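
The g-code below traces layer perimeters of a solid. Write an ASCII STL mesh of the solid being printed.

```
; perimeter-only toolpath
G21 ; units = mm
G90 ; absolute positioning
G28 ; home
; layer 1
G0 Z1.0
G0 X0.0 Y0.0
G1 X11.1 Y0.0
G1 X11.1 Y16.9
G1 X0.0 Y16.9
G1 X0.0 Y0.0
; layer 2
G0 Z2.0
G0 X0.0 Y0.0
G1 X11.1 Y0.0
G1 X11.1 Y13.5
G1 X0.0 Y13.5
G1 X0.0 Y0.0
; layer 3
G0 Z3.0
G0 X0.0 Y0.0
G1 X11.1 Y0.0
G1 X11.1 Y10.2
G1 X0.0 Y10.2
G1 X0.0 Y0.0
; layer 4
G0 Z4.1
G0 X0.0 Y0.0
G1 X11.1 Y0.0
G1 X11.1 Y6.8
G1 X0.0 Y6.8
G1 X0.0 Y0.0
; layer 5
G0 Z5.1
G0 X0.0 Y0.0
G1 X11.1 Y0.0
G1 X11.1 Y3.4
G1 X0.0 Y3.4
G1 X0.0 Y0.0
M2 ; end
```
solid part
  facet normal 0.0000 0.0000 -1.0000
    outer loop
      vertex 11.1 20.3 0.0
      vertex 11.1 0.0 0.0
      vertex 0.0 0.0 0.0
    endloop
  endfacet
  facet normal 0.0000 0.0000 -1.0000
    outer loop
      vertex 0.0 20.3 0.0
      vertex 11.1 20.3 0.0
      vertex 0.0 0.0 0.0
    endloop
  endfacet
  facet normal 0.0000 -1.0000 0.0000
    outer loop
      vertex 0.0 0.0 0.0
      vertex 11.1 0.0 0.0
      vertex 11.1 0.0 6.1
    endloop
  endfacet
  facet normal 0.0000 -1.0000 0.0000
    outer loop
      vertex 0.0 0.0 0.0
      vertex 11.1 0.0 6.1
      vertex 0.0 0.0 6.1
    endloop
  endfacet
  facet normal 0.0000 0.2878 0.9577
    outer loop
      vertex 0.0 0.0 6.1
      vertex 11.1 0.0 6.1
      vertex 11.1 20.3 0.0
    endloop
  endfacet
  facet normal 0.0000 0.2878 0.9577
    outer loop
      vertex 0.0 0.0 6.1
      vertex 11.1 20.3 0.0
      vertex 0.0 20.3 0.0
    endloop
  endfacet
  facet normal -1.0000 0.0000 0.0000
    outer loop
      vertex 0.0 0.0 6.1
      vertex 0.0 20.3 0.0
      vertex 0.0 0.0 0.0
    endloop
  endfacet
  facet normal 1.0000 0.0000 0.0000
    outer loop
      vertex 11.1 0.0 0.0
      vertex 11.1 20.3 0.0
      vertex 11.1 0.0 6.1
    endloop
  endfacet
endsolid part

The G0 Z moves step by Δz≈1.0 mm. The G1 loops shrink linearly with z, so the solid tapers from its base footprint up to z≈6.1. Closing with a flat bottom cap and the tapered top and triangulating gives 8 facets — a wedge (ramp): 11.1 × 20.3 mm base, rising to 6.1 mm along the y=0 edge and sloping linearly to z=0 at y=20.3.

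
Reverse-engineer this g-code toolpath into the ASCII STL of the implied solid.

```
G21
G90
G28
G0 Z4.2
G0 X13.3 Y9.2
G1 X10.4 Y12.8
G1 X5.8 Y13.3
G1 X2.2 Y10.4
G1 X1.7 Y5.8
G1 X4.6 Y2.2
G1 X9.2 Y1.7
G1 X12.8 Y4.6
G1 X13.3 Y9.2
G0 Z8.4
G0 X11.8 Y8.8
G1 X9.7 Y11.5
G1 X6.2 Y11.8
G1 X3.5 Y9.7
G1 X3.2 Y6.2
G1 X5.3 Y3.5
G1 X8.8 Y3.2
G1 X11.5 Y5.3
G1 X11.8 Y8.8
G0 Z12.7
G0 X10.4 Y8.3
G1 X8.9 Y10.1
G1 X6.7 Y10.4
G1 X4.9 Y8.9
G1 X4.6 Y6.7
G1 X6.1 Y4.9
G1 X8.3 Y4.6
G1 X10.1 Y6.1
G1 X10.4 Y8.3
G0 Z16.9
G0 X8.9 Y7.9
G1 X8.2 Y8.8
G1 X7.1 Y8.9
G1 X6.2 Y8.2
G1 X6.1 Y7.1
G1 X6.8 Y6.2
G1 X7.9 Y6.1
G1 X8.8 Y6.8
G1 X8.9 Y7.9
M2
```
solid part
  facet normal 0.0000 0.0000 -1.0000
    outer loop
      vertex 5.4 14.7 0.0
      vertex 11.1 14.1 0.0
      vertex 14.7 9.6 0.0
    endloop
  endfacet
  facet normal 0.0000 0.0000 -1.0000
    outer loop
      vertex 0.9 11.1 0.0
      vertex 5.4 14.7 0.0
      vertex 14.7 9.6 0.0
    endloop
  endfacet
  facet normal 0.0000 0.0000 -1.0000
    outer loop
      vertex 0.3 5.4 0.0
      vertex 0.9 11.1 0.0
      vertex 14.7 9.6 0.0
    endloop
  endfacet
  facet normal 0.0000 0.0000 -1.0000
    outer loop
      vertex 3.9 0.9 0.0
      vertex 0.3 5.4 0.0
      vertex 14.7 9.6 0.0
    endloop
  endfacet
  facet normal 0.0000 0.0000 -1.0000
    outer loop
      vertex 9.6 0.3 0.0
      vertex 3.9 0.9 0.0
      vertex 14.7 9.6 0.0
    endloop
  endfacet
  facet normal 0.0000 0.0000 -1.0000
    outer loop
      vertex 14.1 3.9 0.0
      vertex 9.6 0.3 0.0
      vertex 14.7 9.6 0.0
    endloop
  endfacet
  facet normal 0.7418 0.5935 0.3122
    outer loop
      vertex 14.7 9.6 0.0
      vertex 11.1 14.1 0.0
      vertex 7.5 7.5 21.1
    endloop
  endfacet
  facet normal 0.0994 0.9447 0.3125
    outer loop
      vertex 11.1 14.1 0.0
      vertex 5.4 14.7 0.0
      vertex 7.5 7.5 21.1
    endloop
  endfacet
  facet normal -0.5935 0.7418 0.3122
    outer loop
      vertex 5.4 14.7 0.0
      vertex 0.9 11.1 0.0
      vertex 7.5 7.5 21.1
    endloop
  endfacet
  facet normal -0.9447 0.0994 0.3125
    outer loop
      vertex 0.9 11.1 0.0
      vertex 0.3 5.4 0.0
      vertex 7.5 7.5 21.1
    endloop
  endfacet
  facet normal -0.7418 -0.5935 0.3122
    outer loop
      vertex 0.3 5.4 0.0
      vertex 3.9 0.9 0.0
      vertex 7.5 7.5 21.1
    endloop
  endfacet
  facet normal -0.0994 -0.9447 0.3125
    outer loop
      vertex 3.9 0.9 0.0
      vertex 9.6 0.3 0.0
      vertex 7.5 7.5 21.1
    endloop
  endfacet
  facet normal 0.5935 -0.7418 0.3122
    outer loop
      vertex 9.6 0.3 0.0
      vertex 14.1 3.9 0.0
      vertex 7.5 7.5 21.1
    endloop
  endfacet
  facet normal 0.9447 -0.0994 0.3125
    outer loop
      vertex 14.1 3.9 0.0
      vertex 14.7 9.6 0.0
      vertex 7.5 7.5 21.1
    endloop
  endfacet
endsolid part

The G0 Z moves step by Δz≈4.2 mm. The G1 loops shrink linearly with z, so the solid tapers from its base footprint up to z≈21.1. Closing with a flat bottom cap and the tapered top and triangulating gives 14 facets — a regular 8-sided pyramid, base circumscribed radius ≈ 7.5 mm, apex at z ≈ 21.1 mm.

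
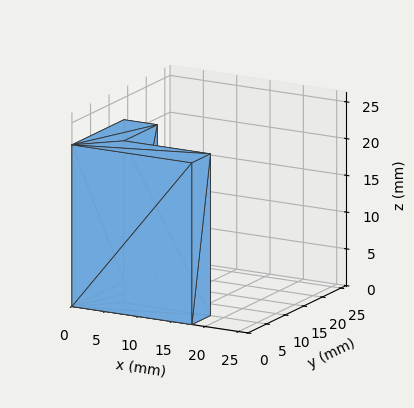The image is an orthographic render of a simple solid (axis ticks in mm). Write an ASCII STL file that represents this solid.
Reading the render: the shape is an L-shaped prism: outer 18 × 14 mm, arm thicknesses ≈ 5 mm (horizontal) and 5 mm (vertical), extruded 22 mm in z (dimensions read to the nearest mm from the axis ticks). For the STL, each face is triangulated and given an outward normal.

solid part
  facet normal 0.0000 0.0000 -1.0000
    outer loop
      vertex 18.0 5.0 0.0
      vertex 18.0 0.0 0.0
      vertex 0.0 0.0 0.0
    endloop
  endfacet
  facet normal 0.0000 0.0000 -1.0000
    outer loop
      vertex 5.0 5.0 0.0
      vertex 18.0 5.0 0.0
      vertex 0.0 0.0 0.0
    endloop
  endfacet
  facet normal 0.0000 0.0000 -1.0000
    outer loop
      vertex 5.0 14.0 0.0
      vertex 5.0 5.0 0.0
      vertex 0.0 0.0 0.0
    endloop
  endfacet
  facet normal 0.0000 0.0000 -1.0000
    outer loop
      vertex 0.0 14.0 0.0
      vertex 5.0 14.0 0.0
      vertex 0.0 0.0 0.0
    endloop
  endfacet
  facet normal 0.0000 0.0000 1.0000
    outer loop
      vertex 0.0 0.0 22.0
      vertex 18.0 0.0 22.0
      vertex 18.0 5.0 22.0
    endloop
  endfacet
  facet normal 0.0000 0.0000 1.0000
    outer loop
      vertex 0.0 0.0 22.0
      vertex 18.0 5.0 22.0
      vertex 5.0 5.0 22.0
    endloop
  endfacet
  facet normal 0.0000 0.0000 1.0000
    outer loop
      vertex 0.0 0.0 22.0
      vertex 5.0 5.0 22.0
      vertex 5.0 14.0 22.0
    endloop
  endfacet
  facet normal 0.0000 0.0000 1.0000
    outer loop
      vertex 0.0 0.0 22.0
      vertex 5.0 14.0 22.0
      vertex 0.0 14.0 22.0
    endloop
  endfacet
  facet normal 0.0000 -1.0000 0.0000
    outer loop
      vertex 0.0 0.0 0.0
      vertex 18.0 0.0 0.0
      vertex 18.0 0.0 22.0
    endloop
  endfacet
  facet normal 0.0000 -1.0000 0.0000
    outer loop
      vertex 0.0 0.0 0.0
      vertex 18.0 0.0 22.0
      vertex 0.0 0.0 22.0
    endloop
  endfacet
  facet normal 1.0000 0.0000 0.0000
    outer loop
      vertex 18.0 0.0 0.0
      vertex 18.0 5.0 0.0
      vertex 18.0 5.0 22.0
    endloop
  endfacet
  facet normal 1.0000 0.0000 0.0000
    outer loop
      vertex 18.0 0.0 0.0
      vertex 18.0 5.0 22.0
      vertex 18.0 0.0 22.0
    endloop
  endfacet
  facet normal 0.0000 1.0000 0.0000
    outer loop
      vertex 18.0 5.0 0.0
      vertex 5.0 5.0 0.0
      vertex 5.0 5.0 22.0
    endloop
  endfacet
  facet normal 0.0000 1.0000 0.0000
    outer loop
      vertex 18.0 5.0 0.0
      vertex 5.0 5.0 22.0
      vertex 18.0 5.0 22.0
    endloop
  endfacet
  facet normal 1.0000 0.0000 0.0000
    outer loop
      vertex 5.0 5.0 0.0
      vertex 5.0 14.0 0.0
      vertex 5.0 14.0 22.0
    endloop
  endfacet
  facet normal 1.0000 0.0000 0.0000
    outer loop
      vertex 5.0 5.0 0.0
      vertex 5.0 14.0 22.0
      vertex 5.0 5.0 22.0
    endloop
  endfacet
  facet normal 0.0000 1.0000 0.0000
    outer loop
      vertex 5.0 14.0 0.0
      vertex 0.0 14.0 0.0
      vertex 0.0 14.0 22.0
    endloop
  endfacet
  facet normal 0.0000 1.0000 0.0000
    outer loop
      vertex 5.0 14.0 0.0
      vertex 0.0 14.0 22.0
      vertex 5.0 14.0 22.0
    endloop
  endfacet
  facet normal -1.0000 0.0000 0.0000
    outer loop
      vertex 0.0 14.0 0.0
      vertex 0.0 0.0 0.0
      vertex 0.0 0.0 22.0
    endloop
  endfacet
  facet normal -1.0000 0.0000 0.0000
    outer loop
      vertex 0.0 14.0 0.0
      vertex 0.0 0.0 22.0
      vertex 0.0 14.0 22.0
    endloop
  endfacet
endsolid part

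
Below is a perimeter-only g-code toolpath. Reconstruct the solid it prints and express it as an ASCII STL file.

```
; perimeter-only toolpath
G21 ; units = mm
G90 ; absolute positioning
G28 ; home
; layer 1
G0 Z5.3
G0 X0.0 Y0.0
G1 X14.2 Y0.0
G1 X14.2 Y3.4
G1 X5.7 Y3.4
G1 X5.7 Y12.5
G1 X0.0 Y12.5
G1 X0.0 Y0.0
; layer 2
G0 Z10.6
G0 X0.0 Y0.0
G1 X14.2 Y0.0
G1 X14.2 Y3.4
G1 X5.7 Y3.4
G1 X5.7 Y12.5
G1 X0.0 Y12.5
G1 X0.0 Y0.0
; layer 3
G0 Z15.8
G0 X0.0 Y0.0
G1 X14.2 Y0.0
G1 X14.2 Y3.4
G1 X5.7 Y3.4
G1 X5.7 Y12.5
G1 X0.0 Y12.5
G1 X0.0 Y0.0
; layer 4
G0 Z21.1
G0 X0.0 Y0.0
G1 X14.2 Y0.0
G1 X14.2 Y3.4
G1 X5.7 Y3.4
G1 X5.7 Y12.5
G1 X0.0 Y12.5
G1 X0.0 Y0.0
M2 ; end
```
solid part
  facet normal 0.0000 0.0000 -1.0000
    outer loop
      vertex 14.2 3.4 0.0
      vertex 14.2 0.0 0.0
      vertex 0.0 0.0 0.0
    endloop
  endfacet
  facet normal 0.0000 0.0000 -1.0000
    outer loop
      vertex 5.7 3.4 0.0
      vertex 14.2 3.4 0.0
      vertex 0.0 0.0 0.0
    endloop
  endfacet
  facet normal 0.0000 0.0000 -1.0000
    outer loop
      vertex 5.7 12.5 0.0
      vertex 5.7 3.4 0.0
      vertex 0.0 0.0 0.0
    endloop
  endfacet
  facet normal 0.0000 0.0000 -1.0000
    outer loop
      vertex 0.0 12.5 0.0
      vertex 5.7 12.5 0.0
      vertex 0.0 0.0 0.0
    endloop
  endfacet
  facet normal 0.0000 0.0000 1.0000
    outer loop
      vertex 0.0 0.0 21.1
      vertex 14.2 0.0 21.1
      vertex 14.2 3.4 21.1
    endloop
  endfacet
  facet normal 0.0000 0.0000 1.0000
    outer loop
      vertex 0.0 0.0 21.1
      vertex 14.2 3.4 21.1
      vertex 5.7 3.4 21.1
    endloop
  endfacet
  facet normal 0.0000 0.0000 1.0000
    outer loop
      vertex 0.0 0.0 21.1
      vertex 5.7 3.4 21.1
      vertex 5.7 12.5 21.1
    endloop
  endfacet
  facet normal 0.0000 0.0000 1.0000
    outer loop
      vertex 0.0 0.0 21.1
      vertex 5.7 12.5 21.1
      vertex 0.0 12.5 21.1
    endloop
  endfacet
  facet normal 0.0000 -1.0000 0.0000
    outer loop
      vertex 0.0 0.0 0.0
      vertex 14.2 0.0 0.0
      vertex 14.2 0.0 21.1
    endloop
  endfacet
  facet normal 0.0000 -1.0000 0.0000
    outer loop
      vertex 0.0 0.0 0.0
      vertex 14.2 0.0 21.1
      vertex 0.0 0.0 21.1
    endloop
  endfacet
  facet normal 1.0000 0.0000 0.0000
    outer loop
      vertex 14.2 0.0 0.0
      vertex 14.2 3.4 0.0
      vertex 14.2 3.4 21.1
    endloop
  endfacet
  facet normal 1.0000 0.0000 0.0000
    outer loop
      vertex 14.2 0.0 0.0
      vertex 14.2 3.4 21.1
      vertex 14.2 0.0 21.1
    endloop
  endfacet
  facet normal 0.0000 1.0000 0.0000
    outer loop
      vertex 14.2 3.4 0.0
      vertex 5.7 3.4 0.0
      vertex 5.7 3.4 21.1
    endloop
  endfacet
  facet normal 0.0000 1.0000 0.0000
    outer loop
      vertex 14.2 3.4 0.0
      vertex 5.7 3.4 21.1
      vertex 14.2 3.4 21.1
    endloop
  endfacet
  facet normal 1.0000 0.0000 0.0000
    outer loop
      vertex 5.7 3.4 0.0
      vertex 5.7 12.5 0.0
      vertex 5.7 12.5 21.1
    endloop
  endfacet
  facet normal 1.0000 0.0000 0.0000
    outer loop
      vertex 5.7 3.4 0.0
      vertex 5.7 12.5 21.1
      vertex 5.7 3.4 21.1
    endloop
  endfacet
  facet normal 0.0000 1.0000 0.0000
    outer loop
      vertex 5.7 12.5 0.0
      vertex 0.0 12.5 0.0
      vertex 0.0 12.5 21.1
    endloop
  endfacet
  facet normal 0.0000 1.0000 0.0000
    outer loop
      vertex 5.7 12.5 0.0
      vertex 0.0 12.5 21.1
      vertex 5.7 12.5 21.1
    endloop
  endfacet
  facet normal -1.0000 0.0000 0.0000
    outer loop
      vertex 0.0 12.5 0.0
      vertex 0.0 0.0 0.0
      vertex 0.0 0.0 21.1
    endloop
  endfacet
  facet normal -1.0000 0.0000 0.0000
    outer loop
      vertex 0.0 12.5 0.0
      vertex 0.0 0.0 21.1
      vertex 0.0 12.5 21.1
    endloop
  endfacet
endsolid part

The G0 Z moves step by Δz≈5.3 mm. Every layer's G1 loop is the same polygon, so the solid is a straight extrusion of it from z=0 to z≈21.1. Closing with flat bottom and top caps and triangulating gives 20 facets — an L-shaped prism: outer 14.2 × 12.5 mm, arm thicknesses ≈ 3.4 mm (horizontal) and 5.7 mm (vertical), extruded 21.1 mm in z.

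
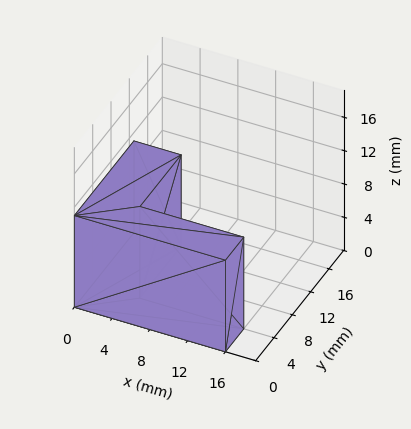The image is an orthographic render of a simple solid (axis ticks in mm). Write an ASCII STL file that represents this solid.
Reading the render: the shape is an L-shaped prism: outer 16 × 13 mm, arm thicknesses ≈ 4 mm (horizontal) and 5 mm (vertical), extruded 11 mm in z (dimensions read to the nearest mm from the axis ticks). For the STL, each face is triangulated and given an outward normal.

solid part
  facet normal 0.0000 0.0000 -1.0000
    outer loop
      vertex 16.0 4.0 0.0
      vertex 16.0 0.0 0.0
      vertex 0.0 0.0 0.0
    endloop
  endfacet
  facet normal 0.0000 0.0000 -1.0000
    outer loop
      vertex 5.0 4.0 0.0
      vertex 16.0 4.0 0.0
      vertex 0.0 0.0 0.0
    endloop
  endfacet
  facet normal 0.0000 0.0000 -1.0000
    outer loop
      vertex 5.0 13.0 0.0
      vertex 5.0 4.0 0.0
      vertex 0.0 0.0 0.0
    endloop
  endfacet
  facet normal 0.0000 0.0000 -1.0000
    outer loop
      vertex 0.0 13.0 0.0
      vertex 5.0 13.0 0.0
      vertex 0.0 0.0 0.0
    endloop
  endfacet
  facet normal 0.0000 0.0000 1.0000
    outer loop
      vertex 0.0 0.0 11.0
      vertex 16.0 0.0 11.0
      vertex 16.0 4.0 11.0
    endloop
  endfacet
  facet normal 0.0000 0.0000 1.0000
    outer loop
      vertex 0.0 0.0 11.0
      vertex 16.0 4.0 11.0
      vertex 5.0 4.0 11.0
    endloop
  endfacet
  facet normal 0.0000 0.0000 1.0000
    outer loop
      vertex 0.0 0.0 11.0
      vertex 5.0 4.0 11.0
      vertex 5.0 13.0 11.0
    endloop
  endfacet
  facet normal 0.0000 0.0000 1.0000
    outer loop
      vertex 0.0 0.0 11.0
      vertex 5.0 13.0 11.0
      vertex 0.0 13.0 11.0
    endloop
  endfacet
  facet normal 0.0000 -1.0000 0.0000
    outer loop
      vertex 0.0 0.0 0.0
      vertex 16.0 0.0 0.0
      vertex 16.0 0.0 11.0
    endloop
  endfacet
  facet normal 0.0000 -1.0000 0.0000
    outer loop
      vertex 0.0 0.0 0.0
      vertex 16.0 0.0 11.0
      vertex 0.0 0.0 11.0
    endloop
  endfacet
  facet normal 1.0000 0.0000 0.0000
    outer loop
      vertex 16.0 0.0 0.0
      vertex 16.0 4.0 0.0
      vertex 16.0 4.0 11.0
    endloop
  endfacet
  facet normal 1.0000 0.0000 0.0000
    outer loop
      vertex 16.0 0.0 0.0
      vertex 16.0 4.0 11.0
      vertex 16.0 0.0 11.0
    endloop
  endfacet
  facet normal 0.0000 1.0000 0.0000
    outer loop
      vertex 16.0 4.0 0.0
      vertex 5.0 4.0 0.0
      vertex 5.0 4.0 11.0
    endloop
  endfacet
  facet normal 0.0000 1.0000 0.0000
    outer loop
      vertex 16.0 4.0 0.0
      vertex 5.0 4.0 11.0
      vertex 16.0 4.0 11.0
    endloop
  endfacet
  facet normal 1.0000 0.0000 0.0000
    outer loop
      vertex 5.0 4.0 0.0
      vertex 5.0 13.0 0.0
      vertex 5.0 13.0 11.0
    endloop
  endfacet
  facet normal 1.0000 0.0000 0.0000
    outer loop
      vertex 5.0 4.0 0.0
      vertex 5.0 13.0 11.0
      vertex 5.0 4.0 11.0
    endloop
  endfacet
  facet normal 0.0000 1.0000 0.0000
    outer loop
      vertex 5.0 13.0 0.0
      vertex 0.0 13.0 0.0
      vertex 0.0 13.0 11.0
    endloop
  endfacet
  facet normal 0.0000 1.0000 0.0000
    outer loop
      vertex 5.0 13.0 0.0
      vertex 0.0 13.0 11.0
      vertex 5.0 13.0 11.0
    endloop
  endfacet
  facet normal -1.0000 0.0000 0.0000
    outer loop
      vertex 0.0 13.0 0.0
      vertex 0.0 0.0 0.0
      vertex 0.0 0.0 11.0
    endloop
  endfacet
  facet normal -1.0000 0.0000 0.0000
    outer loop
      vertex 0.0 13.0 0.0
      vertex 0.0 0.0 11.0
      vertex 0.0 13.0 11.0
    endloop
  endfacet
endsolid part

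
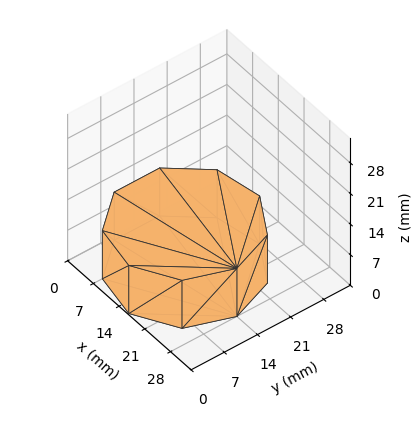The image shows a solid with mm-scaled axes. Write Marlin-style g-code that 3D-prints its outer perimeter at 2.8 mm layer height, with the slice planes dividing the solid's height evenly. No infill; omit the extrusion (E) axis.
Reading the render: the shape is a regular 9-sided prism (a cylinder approximated with 9 flat sides), circumscribed radius ≈ 14 mm, height ≈ 11 mm (dimensions read to the nearest mm from the axis ticks). For the g-code, the solid's height is divided into equal slices at the stated Δz and each level perimeter traced with G1 moves after a G0 lift.

; perimeter-only toolpath
G21 ; units = mm
G90 ; absolute positioning
G28 ; home
; layer 1
G0 Z2.8
G0 X28.0 Y14.0
G1 X24.7 Y23.0
G1 X16.4 Y27.8
G1 X7.0 Y26.1
G1 X0.8 Y18.8
G1 X0.8 Y9.2
G1 X7.0 Y1.9
G1 X16.4 Y0.2
G1 X24.7 Y5.0
G1 X28.0 Y14.0
; layer 2
G0 Z5.5
G0 X28.0 Y14.0
G1 X24.7 Y23.0
G1 X16.4 Y27.8
G1 X7.0 Y26.1
G1 X0.8 Y18.8
G1 X0.8 Y9.2
G1 X7.0 Y1.9
G1 X16.4 Y0.2
G1 X24.7 Y5.0
G1 X28.0 Y14.0
; layer 3
G0 Z8.2
G0 X28.0 Y14.0
G1 X24.7 Y23.0
G1 X16.4 Y27.8
G1 X7.0 Y26.1
G1 X0.8 Y18.8
G1 X0.8 Y9.2
G1 X7.0 Y1.9
G1 X16.4 Y0.2
G1 X24.7 Y5.0
G1 X28.0 Y14.0
; layer 4
G0 Z11.0
G0 X28.0 Y14.0
G1 X24.7 Y23.0
G1 X16.4 Y27.8
G1 X7.0 Y26.1
G1 X0.8 Y18.8
G1 X0.8 Y9.2
G1 X7.0 Y1.9
G1 X16.4 Y0.2
G1 X24.7 Y5.0
G1 X28.0 Y14.0
M2 ; end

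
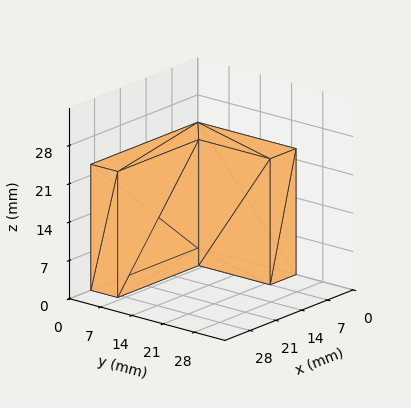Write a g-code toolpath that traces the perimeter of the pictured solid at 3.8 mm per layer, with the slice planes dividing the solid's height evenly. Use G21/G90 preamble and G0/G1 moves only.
Reading the render: the shape is an L-shaped prism: outer 29 × 22 mm, arm thicknesses ≈ 6 mm (horizontal) and 7 mm (vertical), extruded 23 mm in z (dimensions read to the nearest mm from the axis ticks). For the g-code, the solid's height is divided into equal slices at the stated Δz and each level perimeter traced with G1 moves after a G0 lift.

; perimeter-only toolpath
G21 ; units = mm
G90 ; absolute positioning
G28 ; home
; layer 1
G0 Z3.8
G0 X0.0 Y0.0
G1 X29.0 Y0.0
G1 X29.0 Y6.0
G1 X7.0 Y6.0
G1 X7.0 Y22.0
G1 X0.0 Y22.0
G1 X0.0 Y0.0
; layer 2
G0 Z7.7
G0 X0.0 Y0.0
G1 X29.0 Y0.0
G1 X29.0 Y6.0
G1 X7.0 Y6.0
G1 X7.0 Y22.0
G1 X0.0 Y22.0
G1 X0.0 Y0.0
; layer 3
G0 Z11.5
G0 X0.0 Y0.0
G1 X29.0 Y0.0
G1 X29.0 Y6.0
G1 X7.0 Y6.0
G1 X7.0 Y22.0
G1 X0.0 Y22.0
G1 X0.0 Y0.0
; layer 4
G0 Z15.3
G0 X0.0 Y0.0
G1 X29.0 Y0.0
G1 X29.0 Y6.0
G1 X7.0 Y6.0
G1 X7.0 Y22.0
G1 X0.0 Y22.0
G1 X0.0 Y0.0
; layer 5
G0 Z19.2
G0 X0.0 Y0.0
G1 X29.0 Y0.0
G1 X29.0 Y6.0
G1 X7.0 Y6.0
G1 X7.0 Y22.0
G1 X0.0 Y22.0
G1 X0.0 Y0.0
; layer 6
G0 Z23.0
G0 X0.0 Y0.0
G1 X29.0 Y0.0
G1 X29.0 Y6.0
G1 X7.0 Y6.0
G1 X7.0 Y22.0
G1 X0.0 Y22.0
G1 X0.0 Y0.0
M2 ; end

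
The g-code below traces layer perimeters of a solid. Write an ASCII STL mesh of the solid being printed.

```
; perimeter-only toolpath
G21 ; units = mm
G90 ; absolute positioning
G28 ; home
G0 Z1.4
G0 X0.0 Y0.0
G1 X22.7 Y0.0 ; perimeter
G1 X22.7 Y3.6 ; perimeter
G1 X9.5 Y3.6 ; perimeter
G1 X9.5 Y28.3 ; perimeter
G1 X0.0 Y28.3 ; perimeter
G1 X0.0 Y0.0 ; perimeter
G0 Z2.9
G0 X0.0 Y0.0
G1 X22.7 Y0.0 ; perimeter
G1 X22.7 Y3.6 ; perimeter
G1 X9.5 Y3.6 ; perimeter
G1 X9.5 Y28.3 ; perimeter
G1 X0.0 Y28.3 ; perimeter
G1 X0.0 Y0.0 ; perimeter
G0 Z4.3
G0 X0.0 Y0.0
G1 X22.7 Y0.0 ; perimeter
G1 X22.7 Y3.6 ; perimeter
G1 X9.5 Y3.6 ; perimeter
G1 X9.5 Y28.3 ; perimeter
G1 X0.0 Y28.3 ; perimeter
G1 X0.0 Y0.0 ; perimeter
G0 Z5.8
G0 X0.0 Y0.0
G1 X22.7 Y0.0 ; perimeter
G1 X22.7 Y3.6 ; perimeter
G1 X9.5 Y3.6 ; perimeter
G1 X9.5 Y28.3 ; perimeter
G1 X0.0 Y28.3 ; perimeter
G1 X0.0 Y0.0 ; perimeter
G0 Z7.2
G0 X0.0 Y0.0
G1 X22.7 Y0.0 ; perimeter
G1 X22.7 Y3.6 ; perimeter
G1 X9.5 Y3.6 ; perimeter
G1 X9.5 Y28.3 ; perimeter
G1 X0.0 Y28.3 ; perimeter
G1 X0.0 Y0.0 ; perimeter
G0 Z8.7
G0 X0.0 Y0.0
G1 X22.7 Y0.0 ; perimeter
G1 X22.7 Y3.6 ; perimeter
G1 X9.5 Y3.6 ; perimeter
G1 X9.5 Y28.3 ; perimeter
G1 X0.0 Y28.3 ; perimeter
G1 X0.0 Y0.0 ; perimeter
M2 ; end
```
solid part
  facet normal 0.0000 0.0000 -1.0000
    outer loop
      vertex 22.7 3.6 0.0
      vertex 22.7 0.0 0.0
      vertex 0.0 0.0 0.0
    endloop
  endfacet
  facet normal 0.0000 0.0000 -1.0000
    outer loop
      vertex 9.5 3.6 0.0
      vertex 22.7 3.6 0.0
      vertex 0.0 0.0 0.0
    endloop
  endfacet
  facet normal 0.0000 0.0000 -1.0000
    outer loop
      vertex 9.5 28.3 0.0
      vertex 9.5 3.6 0.0
      vertex 0.0 0.0 0.0
    endloop
  endfacet
  facet normal 0.0000 0.0000 -1.0000
    outer loop
      vertex 0.0 28.3 0.0
      vertex 9.5 28.3 0.0
      vertex 0.0 0.0 0.0
    endloop
  endfacet
  facet normal 0.0000 0.0000 1.0000
    outer loop
      vertex 0.0 0.0 8.7
      vertex 22.7 0.0 8.7
      vertex 22.7 3.6 8.7
    endloop
  endfacet
  facet normal 0.0000 0.0000 1.0000
    outer loop
      vertex 0.0 0.0 8.7
      vertex 22.7 3.6 8.7
      vertex 9.5 3.6 8.7
    endloop
  endfacet
  facet normal 0.0000 0.0000 1.0000
    outer loop
      vertex 0.0 0.0 8.7
      vertex 9.5 3.6 8.7
      vertex 9.5 28.3 8.7
    endloop
  endfacet
  facet normal 0.0000 0.0000 1.0000
    outer loop
      vertex 0.0 0.0 8.7
      vertex 9.5 28.3 8.7
      vertex 0.0 28.3 8.7
    endloop
  endfacet
  facet normal 0.0000 -1.0000 0.0000
    outer loop
      vertex 0.0 0.0 0.0
      vertex 22.7 0.0 0.0
      vertex 22.7 0.0 8.7
    endloop
  endfacet
  facet normal 0.0000 -1.0000 0.0000
    outer loop
      vertex 0.0 0.0 0.0
      vertex 22.7 0.0 8.7
      vertex 0.0 0.0 8.7
    endloop
  endfacet
  facet normal 1.0000 0.0000 0.0000
    outer loop
      vertex 22.7 0.0 0.0
      vertex 22.7 3.6 0.0
      vertex 22.7 3.6 8.7
    endloop
  endfacet
  facet normal 1.0000 0.0000 0.0000
    outer loop
      vertex 22.7 0.0 0.0
      vertex 22.7 3.6 8.7
      vertex 22.7 0.0 8.7
    endloop
  endfacet
  facet normal 0.0000 1.0000 0.0000
    outer loop
      vertex 22.7 3.6 0.0
      vertex 9.5 3.6 0.0
      vertex 9.5 3.6 8.7
    endloop
  endfacet
  facet normal 0.0000 1.0000 0.0000
    outer loop
      vertex 22.7 3.6 0.0
      vertex 9.5 3.6 8.7
      vertex 22.7 3.6 8.7
    endloop
  endfacet
  facet normal 1.0000 0.0000 0.0000
    outer loop
      vertex 9.5 3.6 0.0
      vertex 9.5 28.3 0.0
      vertex 9.5 28.3 8.7
    endloop
  endfacet
  facet normal 1.0000 0.0000 0.0000
    outer loop
      vertex 9.5 3.6 0.0
      vertex 9.5 28.3 8.7
      vertex 9.5 3.6 8.7
    endloop
  endfacet
  facet normal 0.0000 1.0000 0.0000
    outer loop
      vertex 9.5 28.3 0.0
      vertex 0.0 28.3 0.0
      vertex 0.0 28.3 8.7
    endloop
  endfacet
  facet normal 0.0000 1.0000 0.0000
    outer loop
      vertex 9.5 28.3 0.0
      vertex 0.0 28.3 8.7
      vertex 9.5 28.3 8.7
    endloop
  endfacet
  facet normal -1.0000 0.0000 0.0000
    outer loop
      vertex 0.0 28.3 0.0
      vertex 0.0 0.0 0.0
      vertex 0.0 0.0 8.7
    endloop
  endfacet
  facet normal -1.0000 0.0000 0.0000
    outer loop
      vertex 0.0 28.3 0.0
      vertex 0.0 0.0 8.7
      vertex 0.0 28.3 8.7
    endloop
  endfacet
endsolid part

The G0 Z moves step by Δz≈1.4 mm. Every layer's G1 loop is the same polygon, so the solid is a straight extrusion of it from z=0 to z≈8.7. Closing with flat bottom and top caps and triangulating gives 20 facets — an L-shaped prism: outer 22.7 × 28.3 mm, arm thicknesses ≈ 3.6 mm (horizontal) and 9.5 mm (vertical), extruded 8.7 mm in z.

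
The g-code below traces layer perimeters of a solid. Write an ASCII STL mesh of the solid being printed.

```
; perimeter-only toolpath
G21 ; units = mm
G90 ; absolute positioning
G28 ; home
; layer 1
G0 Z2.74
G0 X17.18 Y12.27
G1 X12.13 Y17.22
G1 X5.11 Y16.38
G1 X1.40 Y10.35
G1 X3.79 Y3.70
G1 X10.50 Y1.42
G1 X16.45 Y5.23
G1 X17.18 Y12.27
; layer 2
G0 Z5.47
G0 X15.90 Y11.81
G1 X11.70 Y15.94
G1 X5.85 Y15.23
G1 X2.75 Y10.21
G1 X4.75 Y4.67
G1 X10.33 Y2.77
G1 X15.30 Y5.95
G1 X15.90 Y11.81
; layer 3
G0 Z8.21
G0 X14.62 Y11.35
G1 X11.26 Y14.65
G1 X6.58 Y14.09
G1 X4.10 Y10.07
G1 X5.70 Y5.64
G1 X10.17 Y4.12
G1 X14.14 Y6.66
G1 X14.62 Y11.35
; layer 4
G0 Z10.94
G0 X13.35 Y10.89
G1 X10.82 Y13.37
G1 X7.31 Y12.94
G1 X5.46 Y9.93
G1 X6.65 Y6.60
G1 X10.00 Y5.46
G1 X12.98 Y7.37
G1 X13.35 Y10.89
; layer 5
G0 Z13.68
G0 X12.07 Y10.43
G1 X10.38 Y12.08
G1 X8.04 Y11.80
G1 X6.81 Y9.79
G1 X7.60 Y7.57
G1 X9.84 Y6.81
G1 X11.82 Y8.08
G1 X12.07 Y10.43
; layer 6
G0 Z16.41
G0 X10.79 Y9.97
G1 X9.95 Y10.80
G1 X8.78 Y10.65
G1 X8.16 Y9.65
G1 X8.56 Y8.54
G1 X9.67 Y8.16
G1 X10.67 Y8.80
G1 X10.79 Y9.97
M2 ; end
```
solid part
  facet normal 0.0000 0.0000 -1.0000
    outer loop
      vertex 4.38 17.52 0.00
      vertex 12.57 18.51 0.00
      vertex 18.46 12.73 0.00
    endloop
  endfacet
  facet normal 0.0000 0.0000 -1.0000
    outer loop
      vertex 0.05 10.49 0.00
      vertex 4.38 17.52 0.00
      vertex 18.46 12.73 0.00
    endloop
  endfacet
  facet normal 0.0000 0.0000 -1.0000
    outer loop
      vertex 2.84 2.73 0.00
      vertex 0.05 10.49 0.00
      vertex 18.46 12.73 0.00
    endloop
  endfacet
  facet normal 0.0000 0.0000 -1.0000
    outer loop
      vertex 10.66 0.07 0.00
      vertex 2.84 2.73 0.00
      vertex 18.46 12.73 0.00
    endloop
  endfacet
  facet normal 0.0000 0.0000 -1.0000
    outer loop
      vertex 17.61 4.52 0.00
      vertex 10.66 0.07 0.00
      vertex 18.46 12.73 0.00
    endloop
  endfacet
  facet normal 0.6393 0.6515 0.4084
    outer loop
      vertex 18.46 12.73 0.00
      vertex 12.57 18.51 0.00
      vertex 9.51 9.51 19.15
    endloop
  endfacet
  facet normal -0.1095 0.9062 0.4084
    outer loop
      vertex 12.57 18.51 0.00
      vertex 4.38 17.52 0.00
      vertex 9.51 9.51 19.15
    endloop
  endfacet
  facet normal -0.7772 0.4787 0.4084
    outer loop
      vertex 4.38 17.52 0.00
      vertex 0.05 10.49 0.00
      vertex 9.51 9.51 19.15
    endloop
  endfacet
  facet normal -0.8589 -0.3088 0.4085
    outer loop
      vertex 0.05 10.49 0.00
      vertex 2.84 2.73 0.00
      vertex 9.51 9.51 19.15
    endloop
  endfacet
  facet normal -0.2940 -0.8642 0.4084
    outer loop
      vertex 2.84 2.73 0.00
      vertex 10.66 0.07 0.00
      vertex 9.51 9.51 19.15
    endloop
  endfacet
  facet normal 0.4922 -0.7687 0.4085
    outer loop
      vertex 10.66 0.07 0.00
      vertex 17.61 4.52 0.00
      vertex 9.51 9.51 19.15
    endloop
  endfacet
  facet normal 0.9079 -0.0940 0.4085
    outer loop
      vertex 17.61 4.52 0.00
      vertex 18.46 12.73 0.00
      vertex 9.51 9.51 19.15
    endloop
  endfacet
endsolid part

The G0 Z moves step by Δz≈2.74 mm. The G1 loops shrink linearly with z, so the solid tapers from its base footprint up to z≈19.1. Closing with a flat bottom cap and the tapered top and triangulating gives 12 facets — a regular 7-sided pyramid, base circumscribed radius ≈ 9.51 mm, apex at z ≈ 19.1 mm.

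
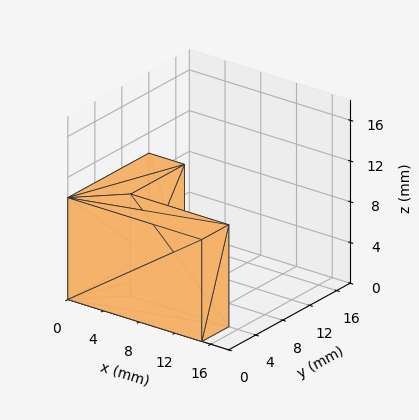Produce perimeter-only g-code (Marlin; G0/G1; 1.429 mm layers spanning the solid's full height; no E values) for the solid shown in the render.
Reading the render: the shape is an L-shaped prism: outer 15 × 12 mm, arm thicknesses ≈ 4 mm (horizontal) and 4 mm (vertical), extruded 10 mm in z (dimensions read to the nearest mm from the axis ticks). For the g-code, the solid's height is divided into equal slices at the stated Δz and each level perimeter traced with G1 moves after a G0 lift.

; perimeter-only toolpath
G21 ; units = mm
G90 ; absolute positioning
G28 ; home
; layer 1
G0 Z1.429
G0 X0.000 Y0.000
G1 X15.000 Y0.000
G1 X15.000 Y4.000
G1 X4.000 Y4.000
G1 X4.000 Y12.000
G1 X0.000 Y12.000
G1 X0.000 Y0.000
; layer 2
G0 Z2.857
G0 X0.000 Y0.000
G1 X15.000 Y0.000
G1 X15.000 Y4.000
G1 X4.000 Y4.000
G1 X4.000 Y12.000
G1 X0.000 Y12.000
G1 X0.000 Y0.000
; layer 3
G0 Z4.286
G0 X0.000 Y0.000
G1 X15.000 Y0.000
G1 X15.000 Y4.000
G1 X4.000 Y4.000
G1 X4.000 Y12.000
G1 X0.000 Y12.000
G1 X0.000 Y0.000
; layer 4
G0 Z5.714
G0 X0.000 Y0.000
G1 X15.000 Y0.000
G1 X15.000 Y4.000
G1 X4.000 Y4.000
G1 X4.000 Y12.000
G1 X0.000 Y12.000
G1 X0.000 Y0.000
; layer 5
G0 Z7.143
G0 X0.000 Y0.000
G1 X15.000 Y0.000
G1 X15.000 Y4.000
G1 X4.000 Y4.000
G1 X4.000 Y12.000
G1 X0.000 Y12.000
G1 X0.000 Y0.000
; layer 6
G0 Z8.571
G0 X0.000 Y0.000
G1 X15.000 Y0.000
G1 X15.000 Y4.000
G1 X4.000 Y4.000
G1 X4.000 Y12.000
G1 X0.000 Y12.000
G1 X0.000 Y0.000
; layer 7
G0 Z10.000
G0 X0.000 Y0.000
G1 X15.000 Y0.000
G1 X15.000 Y4.000
G1 X4.000 Y4.000
G1 X4.000 Y12.000
G1 X0.000 Y12.000
G1 X0.000 Y0.000
M2 ; end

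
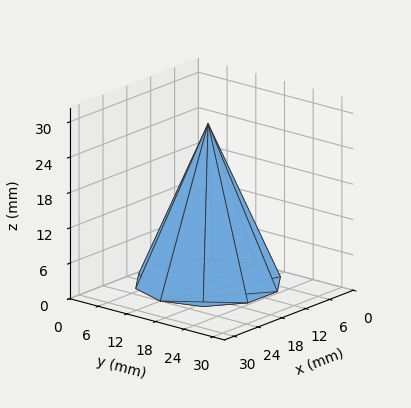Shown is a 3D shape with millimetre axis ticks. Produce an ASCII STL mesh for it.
Reading the render: the shape is a regular 10-sided pyramid, base circumscribed radius ≈ 12 mm, apex at z ≈ 27 mm (dimensions read to the nearest mm from the axis ticks). For the STL, each face is triangulated and given an outward normal.

solid part
  facet normal 0.0000 0.0000 -1.0000
    outer loop
      vertex 15.71 23.41 0.00
      vertex 21.71 19.05 0.00
      vertex 24.00 12.00 0.00
    endloop
  endfacet
  facet normal 0.0000 0.0000 -1.0000
    outer loop
      vertex 8.29 23.41 0.00
      vertex 15.71 23.41 0.00
      vertex 24.00 12.00 0.00
    endloop
  endfacet
  facet normal 0.0000 0.0000 -1.0000
    outer loop
      vertex 2.29 19.05 0.00
      vertex 8.29 23.41 0.00
      vertex 24.00 12.00 0.00
    endloop
  endfacet
  facet normal 0.0000 0.0000 -1.0000
    outer loop
      vertex 0.00 12.00 0.00
      vertex 2.29 19.05 0.00
      vertex 24.00 12.00 0.00
    endloop
  endfacet
  facet normal 0.0000 0.0000 -1.0000
    outer loop
      vertex 2.29 4.95 0.00
      vertex 0.00 12.00 0.00
      vertex 24.00 12.00 0.00
    endloop
  endfacet
  facet normal 0.0000 0.0000 -1.0000
    outer loop
      vertex 8.29 0.59 0.00
      vertex 2.29 4.95 0.00
      vertex 24.00 12.00 0.00
    endloop
  endfacet
  facet normal 0.0000 0.0000 -1.0000
    outer loop
      vertex 15.71 0.59 0.00
      vertex 8.29 0.59 0.00
      vertex 24.00 12.00 0.00
    endloop
  endfacet
  facet normal 0.0000 0.0000 -1.0000
    outer loop
      vertex 21.71 4.95 0.00
      vertex 15.71 0.59 0.00
      vertex 24.00 12.00 0.00
    endloop
  endfacet
  facet normal 0.8760 0.2846 0.3893
    outer loop
      vertex 24.00 12.00 0.00
      vertex 21.71 19.05 0.00
      vertex 12.00 12.00 27.00
    endloop
  endfacet
  facet normal 0.5415 0.7452 0.3893
    outer loop
      vertex 21.71 19.05 0.00
      vertex 15.71 23.41 0.00
      vertex 12.00 12.00 27.00
    endloop
  endfacet
  facet normal 0.0000 0.9211 0.3893
    outer loop
      vertex 15.71 23.41 0.00
      vertex 8.29 23.41 0.00
      vertex 12.00 12.00 27.00
    endloop
  endfacet
  facet normal -0.5415 0.7452 0.3893
    outer loop
      vertex 8.29 23.41 0.00
      vertex 2.29 19.05 0.00
      vertex 12.00 12.00 27.00
    endloop
  endfacet
  facet normal -0.8760 0.2846 0.3893
    outer loop
      vertex 2.29 19.05 0.00
      vertex 0.00 12.00 0.00
      vertex 12.00 12.00 27.00
    endloop
  endfacet
  facet normal -0.8760 -0.2846 0.3893
    outer loop
      vertex 0.00 12.00 0.00
      vertex 2.29 4.95 0.00
      vertex 12.00 12.00 27.00
    endloop
  endfacet
  facet normal -0.5415 -0.7452 0.3893
    outer loop
      vertex 2.29 4.95 0.00
      vertex 8.29 0.59 0.00
      vertex 12.00 12.00 27.00
    endloop
  endfacet
  facet normal 0.0000 -0.9211 0.3893
    outer loop
      vertex 8.29 0.59 0.00
      vertex 15.71 0.59 0.00
      vertex 12.00 12.00 27.00
    endloop
  endfacet
  facet normal 0.5415 -0.7452 0.3893
    outer loop
      vertex 15.71 0.59 0.00
      vertex 21.71 4.95 0.00
      vertex 12.00 12.00 27.00
    endloop
  endfacet
  facet normal 0.8760 -0.2846 0.3893
    outer loop
      vertex 21.71 4.95 0.00
      vertex 24.00 12.00 0.00
      vertex 12.00 12.00 27.00
    endloop
  endfacet
endsolid part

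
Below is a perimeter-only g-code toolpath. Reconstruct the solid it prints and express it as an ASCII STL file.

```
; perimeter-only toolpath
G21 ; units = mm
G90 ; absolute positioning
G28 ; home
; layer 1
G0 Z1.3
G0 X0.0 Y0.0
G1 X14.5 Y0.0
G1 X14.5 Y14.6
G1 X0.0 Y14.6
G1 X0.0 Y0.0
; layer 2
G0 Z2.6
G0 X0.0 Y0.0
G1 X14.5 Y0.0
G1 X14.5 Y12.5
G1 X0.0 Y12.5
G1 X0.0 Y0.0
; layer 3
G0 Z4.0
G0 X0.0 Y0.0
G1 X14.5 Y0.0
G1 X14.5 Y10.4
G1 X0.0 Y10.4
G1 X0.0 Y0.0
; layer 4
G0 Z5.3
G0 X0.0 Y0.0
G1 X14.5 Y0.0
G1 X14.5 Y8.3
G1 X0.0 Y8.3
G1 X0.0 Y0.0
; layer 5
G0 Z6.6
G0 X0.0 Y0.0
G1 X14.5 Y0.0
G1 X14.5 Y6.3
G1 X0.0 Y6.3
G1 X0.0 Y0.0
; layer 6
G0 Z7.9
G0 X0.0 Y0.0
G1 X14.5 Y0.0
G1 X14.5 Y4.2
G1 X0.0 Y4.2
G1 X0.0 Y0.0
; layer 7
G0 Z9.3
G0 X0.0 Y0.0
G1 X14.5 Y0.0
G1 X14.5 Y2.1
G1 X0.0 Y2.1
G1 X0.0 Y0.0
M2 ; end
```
solid part
  facet normal 0.0000 0.0000 -1.0000
    outer loop
      vertex 14.5 16.7 0.0
      vertex 14.5 0.0 0.0
      vertex 0.0 0.0 0.0
    endloop
  endfacet
  facet normal 0.0000 0.0000 -1.0000
    outer loop
      vertex 0.0 16.7 0.0
      vertex 14.5 16.7 0.0
      vertex 0.0 0.0 0.0
    endloop
  endfacet
  facet normal 0.0000 -1.0000 0.0000
    outer loop
      vertex 0.0 0.0 0.0
      vertex 14.5 0.0 0.0
      vertex 14.5 0.0 10.6
    endloop
  endfacet
  facet normal 0.0000 -1.0000 0.0000
    outer loop
      vertex 0.0 0.0 0.0
      vertex 14.5 0.0 10.6
      vertex 0.0 0.0 10.6
    endloop
  endfacet
  facet normal 0.0000 0.5359 0.8443
    outer loop
      vertex 0.0 0.0 10.6
      vertex 14.5 0.0 10.6
      vertex 14.5 16.7 0.0
    endloop
  endfacet
  facet normal 0.0000 0.5359 0.8443
    outer loop
      vertex 0.0 0.0 10.6
      vertex 14.5 16.7 0.0
      vertex 0.0 16.7 0.0
    endloop
  endfacet
  facet normal -1.0000 0.0000 0.0000
    outer loop
      vertex 0.0 0.0 10.6
      vertex 0.0 16.7 0.0
      vertex 0.0 0.0 0.0
    endloop
  endfacet
  facet normal 1.0000 0.0000 0.0000
    outer loop
      vertex 14.5 0.0 0.0
      vertex 14.5 16.7 0.0
      vertex 14.5 0.0 10.6
    endloop
  endfacet
endsolid part

The G0 Z moves step by Δz≈1.3 mm. The G1 loops shrink linearly with z, so the solid tapers from its base footprint up to z≈10.6. Closing with a flat bottom cap and the tapered top and triangulating gives 8 facets — a wedge (ramp): 14.5 × 16.7 mm base, rising to 10.6 mm along the y=0 edge and sloping linearly to z=0 at y=16.7.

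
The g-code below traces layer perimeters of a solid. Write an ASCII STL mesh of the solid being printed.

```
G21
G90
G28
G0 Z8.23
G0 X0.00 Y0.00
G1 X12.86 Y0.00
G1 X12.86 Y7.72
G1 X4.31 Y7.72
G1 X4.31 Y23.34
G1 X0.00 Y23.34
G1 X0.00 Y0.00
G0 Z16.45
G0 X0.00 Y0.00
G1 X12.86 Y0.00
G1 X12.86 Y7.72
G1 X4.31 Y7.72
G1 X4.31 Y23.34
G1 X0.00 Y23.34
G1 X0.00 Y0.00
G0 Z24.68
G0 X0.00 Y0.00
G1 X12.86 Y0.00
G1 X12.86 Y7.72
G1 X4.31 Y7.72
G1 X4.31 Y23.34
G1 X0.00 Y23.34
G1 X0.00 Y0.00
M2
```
solid part
  facet normal 0.0000 0.0000 -1.0000
    outer loop
      vertex 12.86 7.72 0.00
      vertex 12.86 0.00 0.00
      vertex 0.00 0.00 0.00
    endloop
  endfacet
  facet normal 0.0000 0.0000 -1.0000
    outer loop
      vertex 4.31 7.72 0.00
      vertex 12.86 7.72 0.00
      vertex 0.00 0.00 0.00
    endloop
  endfacet
  facet normal 0.0000 0.0000 -1.0000
    outer loop
      vertex 4.31 23.34 0.00
      vertex 4.31 7.72 0.00
      vertex 0.00 0.00 0.00
    endloop
  endfacet
  facet normal 0.0000 0.0000 -1.0000
    outer loop
      vertex 0.00 23.34 0.00
      vertex 4.31 23.34 0.00
      vertex 0.00 0.00 0.00
    endloop
  endfacet
  facet normal 0.0000 0.0000 1.0000
    outer loop
      vertex 0.00 0.00 24.68
      vertex 12.86 0.00 24.68
      vertex 12.86 7.72 24.68
    endloop
  endfacet
  facet normal 0.0000 0.0000 1.0000
    outer loop
      vertex 0.00 0.00 24.68
      vertex 12.86 7.72 24.68
      vertex 4.31 7.72 24.68
    endloop
  endfacet
  facet normal 0.0000 0.0000 1.0000
    outer loop
      vertex 0.00 0.00 24.68
      vertex 4.31 7.72 24.68
      vertex 4.31 23.34 24.68
    endloop
  endfacet
  facet normal 0.0000 0.0000 1.0000
    outer loop
      vertex 0.00 0.00 24.68
      vertex 4.31 23.34 24.68
      vertex 0.00 23.34 24.68
    endloop
  endfacet
  facet normal 0.0000 -1.0000 0.0000
    outer loop
      vertex 0.00 0.00 0.00
      vertex 12.86 0.00 0.00
      vertex 12.86 0.00 24.68
    endloop
  endfacet
  facet normal 0.0000 -1.0000 0.0000
    outer loop
      vertex 0.00 0.00 0.00
      vertex 12.86 0.00 24.68
      vertex 0.00 0.00 24.68
    endloop
  endfacet
  facet normal 1.0000 0.0000 0.0000
    outer loop
      vertex 12.86 0.00 0.00
      vertex 12.86 7.72 0.00
      vertex 12.86 7.72 24.68
    endloop
  endfacet
  facet normal 1.0000 0.0000 0.0000
    outer loop
      vertex 12.86 0.00 0.00
      vertex 12.86 7.72 24.68
      vertex 12.86 0.00 24.68
    endloop
  endfacet
  facet normal 0.0000 1.0000 0.0000
    outer loop
      vertex 12.86 7.72 0.00
      vertex 4.31 7.72 0.00
      vertex 4.31 7.72 24.68
    endloop
  endfacet
  facet normal 0.0000 1.0000 0.0000
    outer loop
      vertex 12.86 7.72 0.00
      vertex 4.31 7.72 24.68
      vertex 12.86 7.72 24.68
    endloop
  endfacet
  facet normal 1.0000 0.0000 0.0000
    outer loop
      vertex 4.31 7.72 0.00
      vertex 4.31 23.34 0.00
      vertex 4.31 23.34 24.68
    endloop
  endfacet
  facet normal 1.0000 0.0000 0.0000
    outer loop
      vertex 4.31 7.72 0.00
      vertex 4.31 23.34 24.68
      vertex 4.31 7.72 24.68
    endloop
  endfacet
  facet normal 0.0000 1.0000 0.0000
    outer loop
      vertex 4.31 23.34 0.00
      vertex 0.00 23.34 0.00
      vertex 0.00 23.34 24.68
    endloop
  endfacet
  facet normal 0.0000 1.0000 0.0000
    outer loop
      vertex 4.31 23.34 0.00
      vertex 0.00 23.34 24.68
      vertex 4.31 23.34 24.68
    endloop
  endfacet
  facet normal -1.0000 0.0000 0.0000
    outer loop
      vertex 0.00 23.34 0.00
      vertex 0.00 0.00 0.00
      vertex 0.00 0.00 24.68
    endloop
  endfacet
  facet normal -1.0000 0.0000 0.0000
    outer loop
      vertex 0.00 23.34 0.00
      vertex 0.00 0.00 24.68
      vertex 0.00 23.34 24.68
    endloop
  endfacet
endsolid part

The G0 Z moves step by Δz≈8.23 mm. Every layer's G1 loop is the same polygon, so the solid is a straight extrusion of it from z=0 to z≈24.7. Closing with flat bottom and top caps and triangulating gives 20 facets — an L-shaped prism: outer 12.9 × 23.3 mm, arm thicknesses ≈ 7.72 mm (horizontal) and 4.31 mm (vertical), extruded 24.7 mm in z.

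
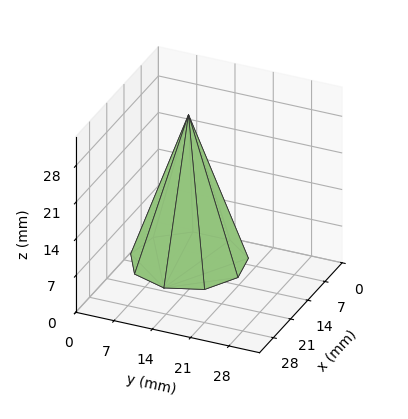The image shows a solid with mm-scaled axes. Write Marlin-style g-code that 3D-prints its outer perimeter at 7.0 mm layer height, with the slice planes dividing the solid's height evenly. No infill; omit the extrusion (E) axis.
Reading the render: the shape is a regular 9-sided pyramid, base circumscribed radius ≈ 10 mm, apex at z ≈ 28 mm (dimensions read to the nearest mm from the axis ticks). For the g-code, the solid's height is divided into equal slices at the stated Δz and each level perimeter traced with G1 moves after a G0 lift.

; perimeter-only toolpath
G21 ; units = mm
G90 ; absolute positioning
G28 ; home
; layer 1
G0 Z7.0
G0 X17.5 Y10.0
G1 X15.8 Y14.8
G1 X11.3 Y17.4
G1 X6.2 Y16.5
G1 X3.0 Y12.6
G1 X3.0 Y7.4
G1 X6.2 Y3.5
G1 X11.3 Y2.6
G1 X15.8 Y5.2
G1 X17.5 Y10.0
; layer 2
G0 Z14.0
G0 X15.0 Y10.0
G1 X13.8 Y13.2
G1 X10.8 Y14.9
G1 X7.5 Y14.3
G1 X5.3 Y11.7
G1 X5.3 Y8.3
G1 X7.5 Y5.7
G1 X10.8 Y5.1
G1 X13.8 Y6.8
G1 X15.0 Y10.0
; layer 3
G0 Z21.0
G0 X12.5 Y10.0
G1 X11.9 Y11.6
G1 X10.4 Y12.4
G1 X8.8 Y12.2
G1 X7.7 Y10.8
G1 X7.7 Y9.2
G1 X8.8 Y7.8
G1 X10.4 Y7.5
G1 X11.9 Y8.4
G1 X12.5 Y10.0
M2 ; end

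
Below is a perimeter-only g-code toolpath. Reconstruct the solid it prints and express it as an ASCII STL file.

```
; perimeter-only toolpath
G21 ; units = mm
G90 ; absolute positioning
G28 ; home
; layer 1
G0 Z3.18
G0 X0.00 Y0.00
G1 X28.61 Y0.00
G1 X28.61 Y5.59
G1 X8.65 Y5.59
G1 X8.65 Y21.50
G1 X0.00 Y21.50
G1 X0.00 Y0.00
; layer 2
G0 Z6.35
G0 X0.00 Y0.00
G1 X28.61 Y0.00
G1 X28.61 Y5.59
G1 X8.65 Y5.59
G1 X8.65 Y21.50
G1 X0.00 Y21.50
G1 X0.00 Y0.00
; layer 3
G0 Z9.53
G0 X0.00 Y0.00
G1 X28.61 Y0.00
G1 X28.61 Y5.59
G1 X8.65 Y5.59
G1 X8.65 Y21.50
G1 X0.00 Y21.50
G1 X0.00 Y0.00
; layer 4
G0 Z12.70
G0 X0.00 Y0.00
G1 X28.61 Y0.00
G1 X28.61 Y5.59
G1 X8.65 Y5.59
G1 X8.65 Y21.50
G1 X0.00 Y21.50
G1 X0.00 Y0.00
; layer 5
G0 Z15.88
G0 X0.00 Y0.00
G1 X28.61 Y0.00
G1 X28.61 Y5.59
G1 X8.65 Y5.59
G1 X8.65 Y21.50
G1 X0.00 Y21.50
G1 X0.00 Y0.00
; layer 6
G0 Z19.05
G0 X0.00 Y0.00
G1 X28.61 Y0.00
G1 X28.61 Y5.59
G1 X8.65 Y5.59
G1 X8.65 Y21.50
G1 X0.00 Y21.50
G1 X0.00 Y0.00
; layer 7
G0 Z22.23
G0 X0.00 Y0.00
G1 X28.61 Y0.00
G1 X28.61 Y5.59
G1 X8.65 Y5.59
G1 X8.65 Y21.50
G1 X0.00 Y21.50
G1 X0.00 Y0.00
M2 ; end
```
solid part
  facet normal 0.0000 0.0000 -1.0000
    outer loop
      vertex 28.61 5.59 0.00
      vertex 28.61 0.00 0.00
      vertex 0.00 0.00 0.00
    endloop
  endfacet
  facet normal 0.0000 0.0000 -1.0000
    outer loop
      vertex 8.65 5.59 0.00
      vertex 28.61 5.59 0.00
      vertex 0.00 0.00 0.00
    endloop
  endfacet
  facet normal 0.0000 0.0000 -1.0000
    outer loop
      vertex 8.65 21.50 0.00
      vertex 8.65 5.59 0.00
      vertex 0.00 0.00 0.00
    endloop
  endfacet
  facet normal 0.0000 0.0000 -1.0000
    outer loop
      vertex 0.00 21.50 0.00
      vertex 8.65 21.50 0.00
      vertex 0.00 0.00 0.00
    endloop
  endfacet
  facet normal 0.0000 0.0000 1.0000
    outer loop
      vertex 0.00 0.00 22.23
      vertex 28.61 0.00 22.23
      vertex 28.61 5.59 22.23
    endloop
  endfacet
  facet normal 0.0000 0.0000 1.0000
    outer loop
      vertex 0.00 0.00 22.23
      vertex 28.61 5.59 22.23
      vertex 8.65 5.59 22.23
    endloop
  endfacet
  facet normal 0.0000 0.0000 1.0000
    outer loop
      vertex 0.00 0.00 22.23
      vertex 8.65 5.59 22.23
      vertex 8.65 21.50 22.23
    endloop
  endfacet
  facet normal 0.0000 0.0000 1.0000
    outer loop
      vertex 0.00 0.00 22.23
      vertex 8.65 21.50 22.23
      vertex 0.00 21.50 22.23
    endloop
  endfacet
  facet normal 0.0000 -1.0000 0.0000
    outer loop
      vertex 0.00 0.00 0.00
      vertex 28.61 0.00 0.00
      vertex 28.61 0.00 22.23
    endloop
  endfacet
  facet normal 0.0000 -1.0000 0.0000
    outer loop
      vertex 0.00 0.00 0.00
      vertex 28.61 0.00 22.23
      vertex 0.00 0.00 22.23
    endloop
  endfacet
  facet normal 1.0000 0.0000 0.0000
    outer loop
      vertex 28.61 0.00 0.00
      vertex 28.61 5.59 0.00
      vertex 28.61 5.59 22.23
    endloop
  endfacet
  facet normal 1.0000 0.0000 0.0000
    outer loop
      vertex 28.61 0.00 0.00
      vertex 28.61 5.59 22.23
      vertex 28.61 0.00 22.23
    endloop
  endfacet
  facet normal 0.0000 1.0000 0.0000
    outer loop
      vertex 28.61 5.59 0.00
      vertex 8.65 5.59 0.00
      vertex 8.65 5.59 22.23
    endloop
  endfacet
  facet normal 0.0000 1.0000 0.0000
    outer loop
      vertex 28.61 5.59 0.00
      vertex 8.65 5.59 22.23
      vertex 28.61 5.59 22.23
    endloop
  endfacet
  facet normal 1.0000 0.0000 0.0000
    outer loop
      vertex 8.65 5.59 0.00
      vertex 8.65 21.50 0.00
      vertex 8.65 21.50 22.23
    endloop
  endfacet
  facet normal 1.0000 0.0000 0.0000
    outer loop
      vertex 8.65 5.59 0.00
      vertex 8.65 21.50 22.23
      vertex 8.65 5.59 22.23
    endloop
  endfacet
  facet normal 0.0000 1.0000 0.0000
    outer loop
      vertex 8.65 21.50 0.00
      vertex 0.00 21.50 0.00
      vertex 0.00 21.50 22.23
    endloop
  endfacet
  facet normal 0.0000 1.0000 0.0000
    outer loop
      vertex 8.65 21.50 0.00
      vertex 0.00 21.50 22.23
      vertex 8.65 21.50 22.23
    endloop
  endfacet
  facet normal -1.0000 0.0000 0.0000
    outer loop
      vertex 0.00 21.50 0.00
      vertex 0.00 0.00 0.00
      vertex 0.00 0.00 22.23
    endloop
  endfacet
  facet normal -1.0000 0.0000 0.0000
    outer loop
      vertex 0.00 21.50 0.00
      vertex 0.00 0.00 22.23
      vertex 0.00 21.50 22.23
    endloop
  endfacet
endsolid part

The G0 Z moves step by Δz≈3.18 mm. Every layer's G1 loop is the same polygon, so the solid is a straight extrusion of it from z=0 to z≈22.2. Closing with flat bottom and top caps and triangulating gives 20 facets — an L-shaped prism: outer 28.6 × 21.5 mm, arm thicknesses ≈ 5.59 mm (horizontal) and 8.65 mm (vertical), extruded 22.2 mm in z.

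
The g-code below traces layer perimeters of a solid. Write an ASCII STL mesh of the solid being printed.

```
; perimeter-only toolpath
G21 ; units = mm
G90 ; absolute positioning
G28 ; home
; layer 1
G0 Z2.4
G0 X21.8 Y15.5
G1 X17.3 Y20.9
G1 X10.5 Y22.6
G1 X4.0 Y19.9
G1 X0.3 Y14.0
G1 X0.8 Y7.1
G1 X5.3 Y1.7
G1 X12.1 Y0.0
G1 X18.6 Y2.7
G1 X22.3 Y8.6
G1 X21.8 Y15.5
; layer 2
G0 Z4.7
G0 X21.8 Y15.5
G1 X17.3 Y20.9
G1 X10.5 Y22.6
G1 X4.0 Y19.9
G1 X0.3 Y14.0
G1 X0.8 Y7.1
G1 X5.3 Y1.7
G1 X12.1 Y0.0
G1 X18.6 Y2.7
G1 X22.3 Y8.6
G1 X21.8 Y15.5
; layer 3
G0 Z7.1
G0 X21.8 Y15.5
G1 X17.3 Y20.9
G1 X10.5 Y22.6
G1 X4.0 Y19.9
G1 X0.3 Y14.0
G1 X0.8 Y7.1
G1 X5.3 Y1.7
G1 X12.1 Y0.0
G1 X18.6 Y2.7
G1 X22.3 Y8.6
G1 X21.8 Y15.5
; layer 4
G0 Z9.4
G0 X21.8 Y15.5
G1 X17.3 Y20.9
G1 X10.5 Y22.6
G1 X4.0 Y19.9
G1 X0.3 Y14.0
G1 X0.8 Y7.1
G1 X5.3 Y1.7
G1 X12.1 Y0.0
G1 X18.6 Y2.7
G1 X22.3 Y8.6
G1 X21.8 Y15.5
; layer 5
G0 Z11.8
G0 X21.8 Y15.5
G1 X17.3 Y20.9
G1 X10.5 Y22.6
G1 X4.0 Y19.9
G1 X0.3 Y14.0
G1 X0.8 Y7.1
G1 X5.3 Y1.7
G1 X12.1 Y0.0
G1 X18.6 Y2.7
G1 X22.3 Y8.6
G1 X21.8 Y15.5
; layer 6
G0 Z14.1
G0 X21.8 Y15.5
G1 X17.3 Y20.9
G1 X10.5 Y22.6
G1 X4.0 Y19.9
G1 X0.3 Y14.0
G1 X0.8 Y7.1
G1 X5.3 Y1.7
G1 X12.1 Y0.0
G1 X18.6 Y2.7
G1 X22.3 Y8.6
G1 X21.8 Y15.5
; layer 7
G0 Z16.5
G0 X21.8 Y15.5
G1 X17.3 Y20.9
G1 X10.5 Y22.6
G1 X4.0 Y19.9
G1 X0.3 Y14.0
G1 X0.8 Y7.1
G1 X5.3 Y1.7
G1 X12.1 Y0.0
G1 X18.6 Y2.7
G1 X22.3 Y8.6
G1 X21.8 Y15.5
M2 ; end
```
solid part
  facet normal 0.0000 0.0000 -1.0000
    outer loop
      vertex 10.5 22.6 0.0
      vertex 17.3 20.9 0.0
      vertex 21.8 15.5 0.0
    endloop
  endfacet
  facet normal 0.0000 0.0000 -1.0000
    outer loop
      vertex 4.0 19.9 0.0
      vertex 10.5 22.6 0.0
      vertex 21.8 15.5 0.0
    endloop
  endfacet
  facet normal 0.0000 0.0000 -1.0000
    outer loop
      vertex 0.3 14.0 0.0
      vertex 4.0 19.9 0.0
      vertex 21.8 15.5 0.0
    endloop
  endfacet
  facet normal 0.0000 0.0000 -1.0000
    outer loop
      vertex 0.8 7.1 0.0
      vertex 0.3 14.0 0.0
      vertex 21.8 15.5 0.0
    endloop
  endfacet
  facet normal 0.0000 0.0000 -1.0000
    outer loop
      vertex 5.3 1.7 0.0
      vertex 0.8 7.1 0.0
      vertex 21.8 15.5 0.0
    endloop
  endfacet
  facet normal 0.0000 0.0000 -1.0000
    outer loop
      vertex 12.1 0.0 0.0
      vertex 5.3 1.7 0.0
      vertex 21.8 15.5 0.0
    endloop
  endfacet
  facet normal 0.0000 0.0000 -1.0000
    outer loop
      vertex 18.6 2.7 0.0
      vertex 12.1 0.0 0.0
      vertex 21.8 15.5 0.0
    endloop
  endfacet
  facet normal 0.0000 0.0000 -1.0000
    outer loop
      vertex 22.3 8.6 0.0
      vertex 18.6 2.7 0.0
      vertex 21.8 15.5 0.0
    endloop
  endfacet
  facet normal 0.0000 0.0000 1.0000
    outer loop
      vertex 21.8 15.5 16.5
      vertex 17.3 20.9 16.5
      vertex 10.5 22.6 16.5
    endloop
  endfacet
  facet normal 0.0000 0.0000 1.0000
    outer loop
      vertex 21.8 15.5 16.5
      vertex 10.5 22.6 16.5
      vertex 4.0 19.9 16.5
    endloop
  endfacet
  facet normal 0.0000 0.0000 1.0000
    outer loop
      vertex 21.8 15.5 16.5
      vertex 4.0 19.9 16.5
      vertex 0.3 14.0 16.5
    endloop
  endfacet
  facet normal 0.0000 0.0000 1.0000
    outer loop
      vertex 21.8 15.5 16.5
      vertex 0.3 14.0 16.5
      vertex 0.8 7.1 16.5
    endloop
  endfacet
  facet normal 0.0000 0.0000 1.0000
    outer loop
      vertex 21.8 15.5 16.5
      vertex 0.8 7.1 16.5
      vertex 5.3 1.7 16.5
    endloop
  endfacet
  facet normal 0.0000 0.0000 1.0000
    outer loop
      vertex 21.8 15.5 16.5
      vertex 5.3 1.7 16.5
      vertex 12.1 0.0 16.5
    endloop
  endfacet
  facet normal 0.0000 0.0000 1.0000
    outer loop
      vertex 21.8 15.5 16.5
      vertex 12.1 0.0 16.5
      vertex 18.6 2.7 16.5
    endloop
  endfacet
  facet normal 0.0000 0.0000 1.0000
    outer loop
      vertex 21.8 15.5 16.5
      vertex 18.6 2.7 16.5
      vertex 22.3 8.6 16.5
    endloop
  endfacet
  facet normal 0.7682 0.6402 0.0000
    outer loop
      vertex 21.8 15.5 0.0
      vertex 17.3 20.9 0.0
      vertex 17.3 20.9 16.5
    endloop
  endfacet
  facet normal 0.7682 0.6402 0.0000
    outer loop
      vertex 21.8 15.5 0.0
      vertex 17.3 20.9 16.5
      vertex 21.8 15.5 16.5
    endloop
  endfacet
  facet normal 0.2425 0.9701 0.0000
    outer loop
      vertex 17.3 20.9 0.0
      vertex 10.5 22.6 0.0
      vertex 10.5 22.6 16.5
    endloop
  endfacet
  facet normal 0.2425 0.9701 0.0000
    outer loop
      vertex 17.3 20.9 0.0
      vertex 10.5 22.6 16.5
      vertex 17.3 20.9 16.5
    endloop
  endfacet
  facet normal -0.3836 0.9235 0.0000
    outer loop
      vertex 10.5 22.6 0.0
      vertex 4.0 19.9 0.0
      vertex 4.0 19.9 16.5
    endloop
  endfacet
  facet normal -0.3836 0.9235 0.0000
    outer loop
      vertex 10.5 22.6 0.0
      vertex 4.0 19.9 16.5
      vertex 10.5 22.6 16.5
    endloop
  endfacet
  facet normal -0.8472 0.5313 0.0000
    outer loop
      vertex 4.0 19.9 0.0
      vertex 0.3 14.0 0.0
      vertex 0.3 14.0 16.5
    endloop
  endfacet
  facet normal -0.8472 0.5313 0.0000
    outer loop
      vertex 4.0 19.9 0.0
      vertex 0.3 14.0 16.5
      vertex 4.0 19.9 16.5
    endloop
  endfacet
  facet normal -0.9974 -0.0723 0.0000
    outer loop
      vertex 0.3 14.0 0.0
      vertex 0.8 7.1 0.0
      vertex 0.8 7.1 16.5
    endloop
  endfacet
  facet normal -0.9974 -0.0723 0.0000
    outer loop
      vertex 0.3 14.0 0.0
      vertex 0.8 7.1 16.5
      vertex 0.3 14.0 16.5
    endloop
  endfacet
  facet normal -0.7682 -0.6402 0.0000
    outer loop
      vertex 0.8 7.1 0.0
      vertex 5.3 1.7 0.0
      vertex 5.3 1.7 16.5
    endloop
  endfacet
  facet normal -0.7682 -0.6402 0.0000
    outer loop
      vertex 0.8 7.1 0.0
      vertex 5.3 1.7 16.5
      vertex 0.8 7.1 16.5
    endloop
  endfacet
  facet normal -0.2425 -0.9701 0.0000
    outer loop
      vertex 5.3 1.7 0.0
      vertex 12.1 0.0 0.0
      vertex 12.1 0.0 16.5
    endloop
  endfacet
  facet normal -0.2425 -0.9701 0.0000
    outer loop
      vertex 5.3 1.7 0.0
      vertex 12.1 0.0 16.5
      vertex 5.3 1.7 16.5
    endloop
  endfacet
  facet normal 0.3836 -0.9235 0.0000
    outer loop
      vertex 12.1 0.0 0.0
      vertex 18.6 2.7 0.0
      vertex 18.6 2.7 16.5
    endloop
  endfacet
  facet normal 0.3836 -0.9235 0.0000
    outer loop
      vertex 12.1 0.0 0.0
      vertex 18.6 2.7 16.5
      vertex 12.1 0.0 16.5
    endloop
  endfacet
  facet normal 0.8472 -0.5313 0.0000
    outer loop
      vertex 18.6 2.7 0.0
      vertex 22.3 8.6 0.0
      vertex 22.3 8.6 16.5
    endloop
  endfacet
  facet normal 0.8472 -0.5313 0.0000
    outer loop
      vertex 18.6 2.7 0.0
      vertex 22.3 8.6 16.5
      vertex 18.6 2.7 16.5
    endloop
  endfacet
  facet normal 0.9974 0.0723 0.0000
    outer loop
      vertex 22.3 8.6 0.0
      vertex 21.8 15.5 0.0
      vertex 21.8 15.5 16.5
    endloop
  endfacet
  facet normal 0.9974 0.0723 0.0000
    outer loop
      vertex 22.3 8.6 0.0
      vertex 21.8 15.5 16.5
      vertex 22.3 8.6 16.5
    endloop
  endfacet
endsolid part

The G0 Z moves step by Δz≈2.4 mm. Every layer's G1 loop is the same polygon, so the solid is a straight extrusion of it from z=0 to z≈16.5. Closing with flat bottom and top caps and triangulating gives 36 facets — a regular 10-sided prism (a cylinder approximated with 10 flat sides), circumscribed radius ≈ 11.3 mm, height ≈ 16.5 mm.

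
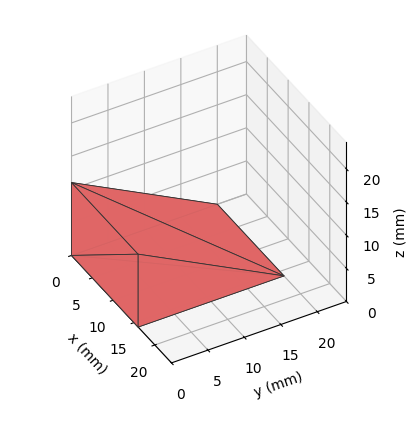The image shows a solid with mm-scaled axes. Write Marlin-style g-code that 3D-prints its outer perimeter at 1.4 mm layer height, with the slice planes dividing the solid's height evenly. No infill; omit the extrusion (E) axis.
Reading the render: the shape is a wedge (ramp): 16 × 20 mm base, rising to 11 mm along the y=0 edge and sloping linearly to z=0 at y=20 (dimensions read to the nearest mm from the axis ticks). For the g-code, the solid's height is divided into equal slices at the stated Δz and each level perimeter traced with G1 moves after a G0 lift.

; perimeter-only toolpath
G21 ; units = mm
G90 ; absolute positioning
G28 ; home
; layer 1
G0 Z1.4
G0 X0.0 Y0.0
G1 X16.0 Y0.0
G1 X16.0 Y17.5
G1 X0.0 Y17.5
G1 X0.0 Y0.0
; layer 2
G0 Z2.8
G0 X0.0 Y0.0
G1 X16.0 Y0.0
G1 X16.0 Y15.0
G1 X0.0 Y15.0
G1 X0.0 Y0.0
; layer 3
G0 Z4.1
G0 X0.0 Y0.0
G1 X16.0 Y0.0
G1 X16.0 Y12.5
G1 X0.0 Y12.5
G1 X0.0 Y0.0
; layer 4
G0 Z5.5
G0 X0.0 Y0.0
G1 X16.0 Y0.0
G1 X16.0 Y10.0
G1 X0.0 Y10.0
G1 X0.0 Y0.0
; layer 5
G0 Z6.9
G0 X0.0 Y0.0
G1 X16.0 Y0.0
G1 X16.0 Y7.5
G1 X0.0 Y7.5
G1 X0.0 Y0.0
; layer 6
G0 Z8.2
G0 X0.0 Y0.0
G1 X16.0 Y0.0
G1 X16.0 Y5.0
G1 X0.0 Y5.0
G1 X0.0 Y0.0
; layer 7
G0 Z9.6
G0 X0.0 Y0.0
G1 X16.0 Y0.0
G1 X16.0 Y2.5
G1 X0.0 Y2.5
G1 X0.0 Y0.0
M2 ; end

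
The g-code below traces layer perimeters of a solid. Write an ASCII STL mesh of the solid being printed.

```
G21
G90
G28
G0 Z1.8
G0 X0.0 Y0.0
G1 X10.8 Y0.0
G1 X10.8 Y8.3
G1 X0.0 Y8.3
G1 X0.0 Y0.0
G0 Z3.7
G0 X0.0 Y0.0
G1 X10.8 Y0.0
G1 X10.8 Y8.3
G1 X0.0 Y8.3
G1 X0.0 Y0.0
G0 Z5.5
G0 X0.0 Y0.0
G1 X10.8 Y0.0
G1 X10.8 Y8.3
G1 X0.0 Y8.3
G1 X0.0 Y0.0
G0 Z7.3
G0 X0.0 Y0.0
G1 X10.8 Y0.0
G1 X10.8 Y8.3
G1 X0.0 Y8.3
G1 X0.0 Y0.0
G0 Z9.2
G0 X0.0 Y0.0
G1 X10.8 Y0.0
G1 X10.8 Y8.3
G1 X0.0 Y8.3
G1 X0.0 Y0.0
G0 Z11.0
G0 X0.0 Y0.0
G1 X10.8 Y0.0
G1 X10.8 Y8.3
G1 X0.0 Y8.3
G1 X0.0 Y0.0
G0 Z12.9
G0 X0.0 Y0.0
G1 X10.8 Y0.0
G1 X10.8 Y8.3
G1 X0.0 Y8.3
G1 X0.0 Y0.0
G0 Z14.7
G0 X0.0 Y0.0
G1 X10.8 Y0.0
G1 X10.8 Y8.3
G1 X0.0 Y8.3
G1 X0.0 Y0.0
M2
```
solid part
  facet normal 0.0000 0.0000 -1.0000
    outer loop
      vertex 10.8 8.3 0.0
      vertex 10.8 0.0 0.0
      vertex 0.0 0.0 0.0
    endloop
  endfacet
  facet normal 0.0000 0.0000 -1.0000
    outer loop
      vertex 0.0 8.3 0.0
      vertex 10.8 8.3 0.0
      vertex 0.0 0.0 0.0
    endloop
  endfacet
  facet normal 0.0000 0.0000 1.0000
    outer loop
      vertex 0.0 0.0 14.7
      vertex 10.8 0.0 14.7
      vertex 10.8 8.3 14.7
    endloop
  endfacet
  facet normal 0.0000 0.0000 1.0000
    outer loop
      vertex 0.0 0.0 14.7
      vertex 10.8 8.3 14.7
      vertex 0.0 8.3 14.7
    endloop
  endfacet
  facet normal 0.0000 -1.0000 0.0000
    outer loop
      vertex 0.0 0.0 0.0
      vertex 10.8 0.0 0.0
      vertex 10.8 0.0 14.7
    endloop
  endfacet
  facet normal 0.0000 -1.0000 0.0000
    outer loop
      vertex 0.0 0.0 0.0
      vertex 10.8 0.0 14.7
      vertex 0.0 0.0 14.7
    endloop
  endfacet
  facet normal 0.0000 1.0000 0.0000
    outer loop
      vertex 10.8 8.3 14.7
      vertex 10.8 8.3 0.0
      vertex 0.0 8.3 0.0
    endloop
  endfacet
  facet normal 0.0000 1.0000 0.0000
    outer loop
      vertex 0.0 8.3 14.7
      vertex 10.8 8.3 14.7
      vertex 0.0 8.3 0.0
    endloop
  endfacet
  facet normal -1.0000 0.0000 0.0000
    outer loop
      vertex 0.0 8.3 14.7
      vertex 0.0 8.3 0.0
      vertex 0.0 0.0 0.0
    endloop
  endfacet
  facet normal -1.0000 0.0000 0.0000
    outer loop
      vertex 0.0 0.0 14.7
      vertex 0.0 8.3 14.7
      vertex 0.0 0.0 0.0
    endloop
  endfacet
  facet normal 1.0000 0.0000 0.0000
    outer loop
      vertex 10.8 0.0 0.0
      vertex 10.8 8.3 0.0
      vertex 10.8 8.3 14.7
    endloop
  endfacet
  facet normal 1.0000 0.0000 0.0000
    outer loop
      vertex 10.8 0.0 0.0
      vertex 10.8 8.3 14.7
      vertex 10.8 0.0 14.7
    endloop
  endfacet
endsolid part

The G0 Z moves step by Δz≈1.8 mm. Every layer's G1 loop is the same polygon, so the solid is a straight extrusion of it from z=0 to z≈14.7. Closing with flat bottom and top caps and triangulating gives 12 facets — a rectangular box, roughly 10.8 × 8.3 mm footprint and 14.7 mm tall.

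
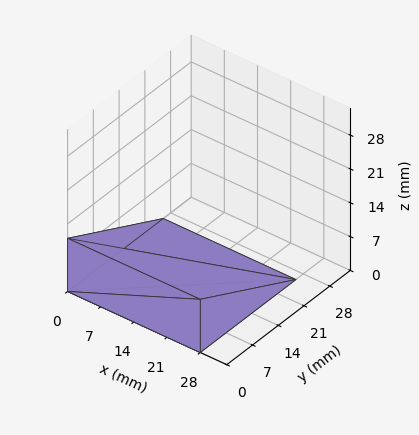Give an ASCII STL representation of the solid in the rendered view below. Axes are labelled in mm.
Reading the render: the shape is a wedge (ramp): 28 × 26 mm base, rising to 11 mm along the y=0 edge and sloping linearly to z=0 at y=26 (dimensions read to the nearest mm from the axis ticks). For the STL, each face is triangulated and given an outward normal.

solid part
  facet normal 0.0000 0.0000 -1.0000
    outer loop
      vertex 28.000 26.000 0.000
      vertex 28.000 0.000 0.000
      vertex 0.000 0.000 0.000
    endloop
  endfacet
  facet normal 0.0000 0.0000 -1.0000
    outer loop
      vertex 0.000 26.000 0.000
      vertex 28.000 26.000 0.000
      vertex 0.000 0.000 0.000
    endloop
  endfacet
  facet normal 0.0000 -1.0000 0.0000
    outer loop
      vertex 0.000 0.000 0.000
      vertex 28.000 0.000 0.000
      vertex 28.000 0.000 11.000
    endloop
  endfacet
  facet normal 0.0000 -1.0000 0.0000
    outer loop
      vertex 0.000 0.000 0.000
      vertex 28.000 0.000 11.000
      vertex 0.000 0.000 11.000
    endloop
  endfacet
  facet normal 0.0000 0.3896 0.9210
    outer loop
      vertex 0.000 0.000 11.000
      vertex 28.000 0.000 11.000
      vertex 28.000 26.000 0.000
    endloop
  endfacet
  facet normal 0.0000 0.3896 0.9210
    outer loop
      vertex 0.000 0.000 11.000
      vertex 28.000 26.000 0.000
      vertex 0.000 26.000 0.000
    endloop
  endfacet
  facet normal -1.0000 0.0000 0.0000
    outer loop
      vertex 0.000 0.000 11.000
      vertex 0.000 26.000 0.000
      vertex 0.000 0.000 0.000
    endloop
  endfacet
  facet normal 1.0000 0.0000 0.0000
    outer loop
      vertex 28.000 0.000 0.000
      vertex 28.000 26.000 0.000
      vertex 28.000 0.000 11.000
    endloop
  endfacet
endsolid part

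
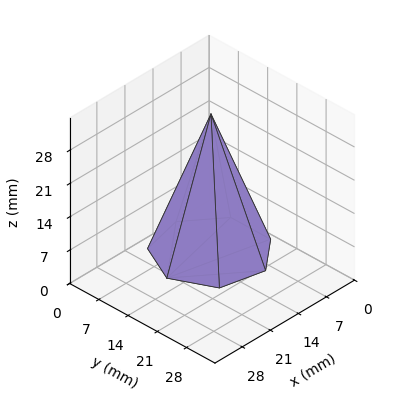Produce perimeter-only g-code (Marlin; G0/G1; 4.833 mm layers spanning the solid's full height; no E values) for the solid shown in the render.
Reading the render: the shape is a regular 7-sided pyramid, base circumscribed radius ≈ 11 mm, apex at z ≈ 29 mm (dimensions read to the nearest mm from the axis ticks). For the g-code, the solid's height is divided into equal slices at the stated Δz and each level perimeter traced with G1 moves after a G0 lift.

; perimeter-only toolpath
G21 ; units = mm
G90 ; absolute positioning
G28 ; home
; layer 1
G0 Z4.833
G0 X20.167 Y11.000
G1 X16.715 Y18.167
G1 X8.960 Y19.937
G1 X2.741 Y14.977
G1 X2.741 Y7.022
G1 X8.960 Y2.063
G1 X16.715 Y3.833
G1 X20.167 Y11.000
; layer 2
G0 Z9.667
G0 X18.333 Y11.000
G1 X15.572 Y16.733
G1 X9.368 Y18.149
G1 X4.393 Y14.182
G1 X4.393 Y7.818
G1 X9.368 Y3.851
G1 X15.572 Y5.267
G1 X18.333 Y11.000
; layer 3
G0 Z14.500
G0 X16.500 Y11.000
G1 X14.429 Y15.300
G1 X9.776 Y16.362
G1 X6.045 Y13.386
G1 X6.045 Y8.614
G1 X9.776 Y5.638
G1 X14.429 Y6.700
G1 X16.500 Y11.000
; layer 4
G0 Z19.333
G0 X14.667 Y11.000
G1 X13.286 Y13.867
G1 X10.184 Y14.575
G1 X7.696 Y12.591
G1 X7.696 Y9.409
G1 X10.184 Y7.425
G1 X13.286 Y8.133
G1 X14.667 Y11.000
; layer 5
G0 Z24.167
G0 X12.833 Y11.000
G1 X12.143 Y12.433
G1 X10.592 Y12.787
G1 X9.348 Y11.796
G1 X9.348 Y10.204
G1 X10.592 Y9.213
G1 X12.143 Y9.567
G1 X12.833 Y11.000
M2 ; end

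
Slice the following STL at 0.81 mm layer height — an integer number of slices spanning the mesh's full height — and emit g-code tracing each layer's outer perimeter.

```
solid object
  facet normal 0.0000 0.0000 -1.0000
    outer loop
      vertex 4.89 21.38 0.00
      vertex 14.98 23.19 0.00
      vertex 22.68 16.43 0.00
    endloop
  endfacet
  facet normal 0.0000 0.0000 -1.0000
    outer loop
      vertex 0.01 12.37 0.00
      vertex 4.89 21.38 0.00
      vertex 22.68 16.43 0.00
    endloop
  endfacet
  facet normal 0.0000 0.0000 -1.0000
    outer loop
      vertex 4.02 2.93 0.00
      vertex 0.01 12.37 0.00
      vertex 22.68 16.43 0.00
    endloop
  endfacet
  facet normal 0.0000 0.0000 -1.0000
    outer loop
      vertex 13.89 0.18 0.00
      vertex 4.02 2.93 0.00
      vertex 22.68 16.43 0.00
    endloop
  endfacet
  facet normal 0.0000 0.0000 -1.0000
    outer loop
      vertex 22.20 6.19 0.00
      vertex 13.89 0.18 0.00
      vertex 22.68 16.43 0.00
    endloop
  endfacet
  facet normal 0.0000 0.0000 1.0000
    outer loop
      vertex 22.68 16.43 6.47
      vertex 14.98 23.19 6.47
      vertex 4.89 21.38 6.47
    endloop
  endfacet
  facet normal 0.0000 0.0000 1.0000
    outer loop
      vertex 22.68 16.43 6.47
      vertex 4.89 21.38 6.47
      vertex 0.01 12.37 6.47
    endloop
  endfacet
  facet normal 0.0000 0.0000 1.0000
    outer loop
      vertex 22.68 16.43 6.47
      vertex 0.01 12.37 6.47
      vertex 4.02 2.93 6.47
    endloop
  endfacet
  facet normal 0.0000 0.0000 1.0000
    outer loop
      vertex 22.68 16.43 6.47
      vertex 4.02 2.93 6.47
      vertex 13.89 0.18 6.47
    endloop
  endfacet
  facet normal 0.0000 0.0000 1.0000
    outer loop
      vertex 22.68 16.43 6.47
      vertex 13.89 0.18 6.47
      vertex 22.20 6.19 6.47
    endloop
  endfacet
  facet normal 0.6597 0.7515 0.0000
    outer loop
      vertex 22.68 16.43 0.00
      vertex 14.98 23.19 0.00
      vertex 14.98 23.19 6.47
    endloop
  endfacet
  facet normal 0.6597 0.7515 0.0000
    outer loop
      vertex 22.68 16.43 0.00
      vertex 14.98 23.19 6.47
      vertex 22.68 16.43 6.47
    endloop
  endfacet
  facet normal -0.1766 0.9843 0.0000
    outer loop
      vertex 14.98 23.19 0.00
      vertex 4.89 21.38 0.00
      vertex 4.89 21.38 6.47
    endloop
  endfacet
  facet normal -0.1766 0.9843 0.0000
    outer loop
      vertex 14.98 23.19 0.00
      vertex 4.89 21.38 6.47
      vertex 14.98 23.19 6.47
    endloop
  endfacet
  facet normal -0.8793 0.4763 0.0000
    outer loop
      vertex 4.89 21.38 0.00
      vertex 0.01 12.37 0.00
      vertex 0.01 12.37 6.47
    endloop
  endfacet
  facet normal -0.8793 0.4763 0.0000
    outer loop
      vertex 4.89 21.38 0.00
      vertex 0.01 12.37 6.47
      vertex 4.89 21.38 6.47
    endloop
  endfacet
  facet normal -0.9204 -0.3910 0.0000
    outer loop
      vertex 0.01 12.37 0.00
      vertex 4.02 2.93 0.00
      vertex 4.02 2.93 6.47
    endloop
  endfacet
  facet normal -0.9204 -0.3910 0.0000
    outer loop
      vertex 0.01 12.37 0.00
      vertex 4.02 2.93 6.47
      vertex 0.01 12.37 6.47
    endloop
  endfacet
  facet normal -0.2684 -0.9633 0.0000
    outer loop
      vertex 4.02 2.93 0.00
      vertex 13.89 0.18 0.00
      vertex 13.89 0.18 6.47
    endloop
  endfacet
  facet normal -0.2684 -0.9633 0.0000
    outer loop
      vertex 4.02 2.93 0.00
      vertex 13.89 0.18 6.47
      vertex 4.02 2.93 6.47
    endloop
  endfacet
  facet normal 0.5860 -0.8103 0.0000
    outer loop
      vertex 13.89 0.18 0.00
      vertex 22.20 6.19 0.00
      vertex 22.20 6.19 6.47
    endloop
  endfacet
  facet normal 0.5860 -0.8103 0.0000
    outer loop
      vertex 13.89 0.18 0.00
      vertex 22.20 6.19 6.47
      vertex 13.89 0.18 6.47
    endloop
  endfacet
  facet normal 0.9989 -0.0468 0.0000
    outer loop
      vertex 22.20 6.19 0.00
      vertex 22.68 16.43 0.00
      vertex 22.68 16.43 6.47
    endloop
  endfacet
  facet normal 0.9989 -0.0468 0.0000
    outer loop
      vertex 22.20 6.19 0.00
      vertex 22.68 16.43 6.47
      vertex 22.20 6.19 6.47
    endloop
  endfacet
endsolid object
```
; perimeter-only toolpath
G21 ; units = mm
G90 ; absolute positioning
G28 ; home
; layer 1
G0 Z0.81
G0 X22.68 Y16.43
G1 X14.98 Y23.19
G1 X4.89 Y21.38
G1 X0.01 Y12.37
G1 X4.02 Y2.93
G1 X13.89 Y0.18
G1 X22.20 Y6.19
G1 X22.68 Y16.43
; layer 2
G0 Z1.62
G0 X22.68 Y16.43
G1 X14.98 Y23.19
G1 X4.89 Y21.38
G1 X0.01 Y12.37
G1 X4.02 Y2.93
G1 X13.89 Y0.18
G1 X22.20 Y6.19
G1 X22.68 Y16.43
; layer 3
G0 Z2.43
G0 X22.68 Y16.43
G1 X14.98 Y23.19
G1 X4.89 Y21.38
G1 X0.01 Y12.37
G1 X4.02 Y2.93
G1 X13.89 Y0.18
G1 X22.20 Y6.19
G1 X22.68 Y16.43
; layer 4
G0 Z3.23
G0 X22.68 Y16.43
G1 X14.98 Y23.19
G1 X4.89 Y21.38
G1 X0.01 Y12.37
G1 X4.02 Y2.93
G1 X13.89 Y0.18
G1 X22.20 Y6.19
G1 X22.68 Y16.43
; layer 5
G0 Z4.04
G0 X22.68 Y16.43
G1 X14.98 Y23.19
G1 X4.89 Y21.38
G1 X0.01 Y12.37
G1 X4.02 Y2.93
G1 X13.89 Y0.18
G1 X22.20 Y6.19
G1 X22.68 Y16.43
; layer 6
G0 Z4.85
G0 X22.68 Y16.43
G1 X14.98 Y23.19
G1 X4.89 Y21.38
G1 X0.01 Y12.37
G1 X4.02 Y2.93
G1 X13.89 Y0.18
G1 X22.20 Y6.19
G1 X22.68 Y16.43
; layer 7
G0 Z5.66
G0 X22.68 Y16.43
G1 X14.98 Y23.19
G1 X4.89 Y21.38
G1 X0.01 Y12.37
G1 X4.02 Y2.93
G1 X13.89 Y0.18
G1 X22.20 Y6.19
G1 X22.68 Y16.43
; layer 8
G0 Z6.47
G0 X22.68 Y16.43
G1 X14.98 Y23.19
G1 X4.89 Y21.38
G1 X0.01 Y12.37
G1 X4.02 Y2.93
G1 X13.89 Y0.18
G1 X22.20 Y6.19
G1 X22.68 Y16.43
M2 ; end

The solid is a regular 7-sided prism (a cylinder approximated with 7 flat sides), circumscribed radius ≈ 11.8 mm, height ≈ 6.47 mm. Slicing at Δz = 0.81 mm — 8 equal slices spanning the solid's height, so layer i sits at z = i·h/8 — gives 8 non-empty perimeters. Each is a 7-segment closed polygon; G0 lifts to the layer z and rapids to the start vertex, then G1 traces the edges.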